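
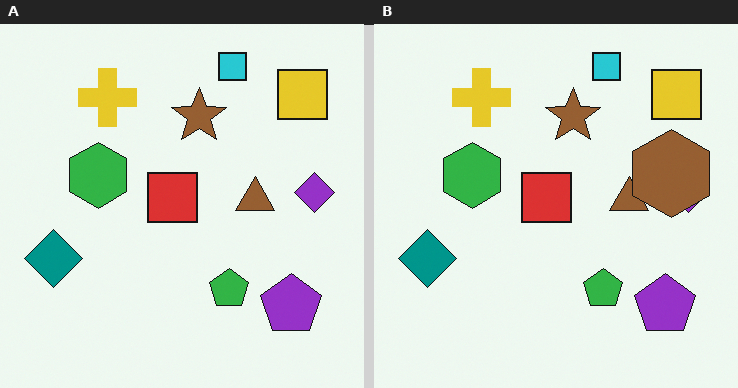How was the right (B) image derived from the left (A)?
This is the original image overlaid with an additional brown hexagon.

A brown hexagon appears in the right (B) image that is absent from the left (A).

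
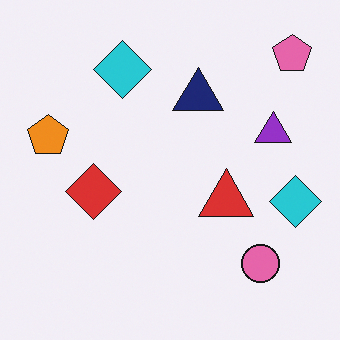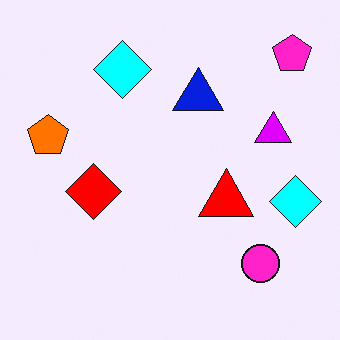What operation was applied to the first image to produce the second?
The second image is the first heavily oversaturated.

All colors are more vivid — a global saturation change.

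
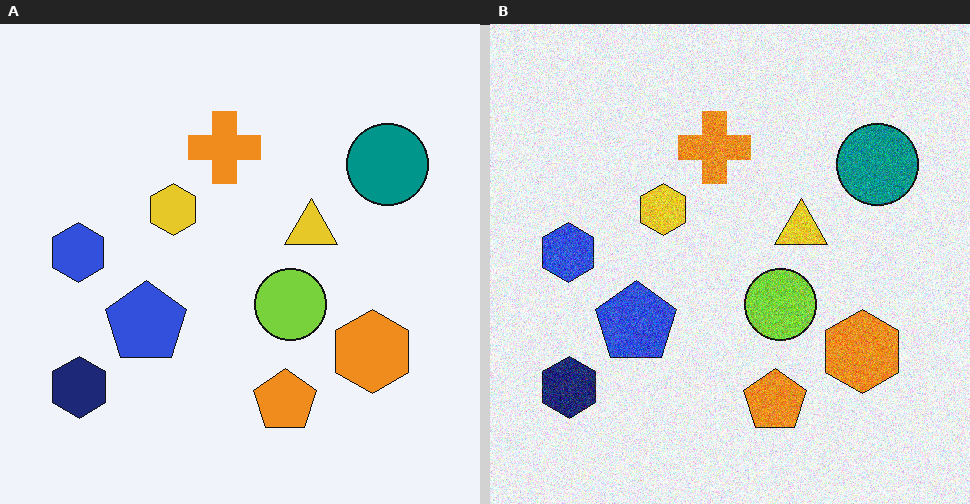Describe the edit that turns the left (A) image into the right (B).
This is the original image degraded with moderate additive noise.

Random speckle covers the whole image, including the flat background.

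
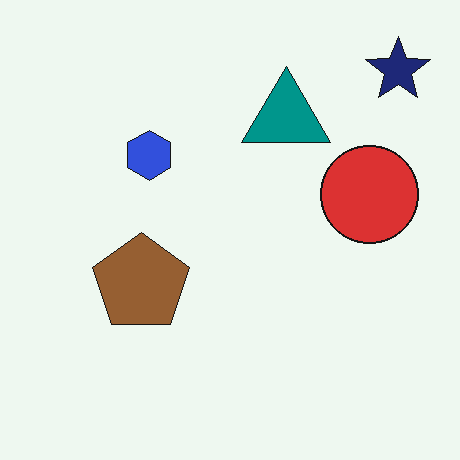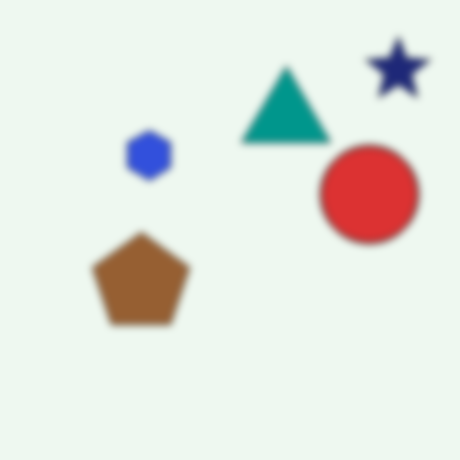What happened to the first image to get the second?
This is the original image moderately blurred.

Shape edges and outlines are uniformly softened across the whole image.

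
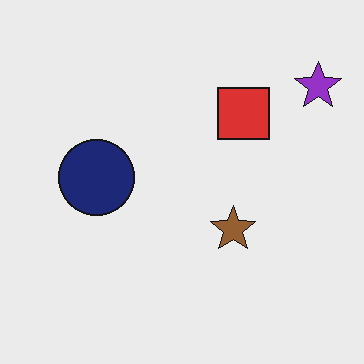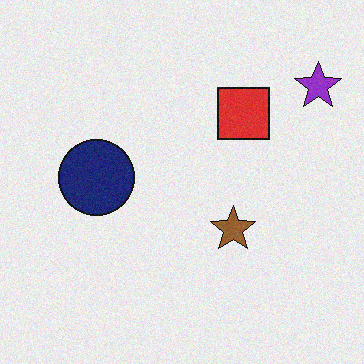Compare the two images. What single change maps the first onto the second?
This is the original image degraded with subtle gaussian noise.

Random speckle covers the whole image, including the flat background.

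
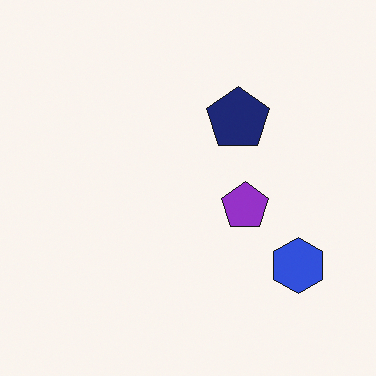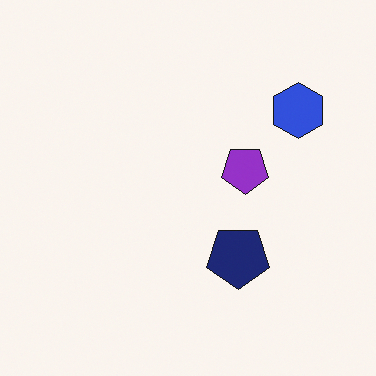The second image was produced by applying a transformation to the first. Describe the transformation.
Flipped vertically (top ↔ bottom).

The blue hexagon is in the bottom-right of the first image and the top-right of the second — shapes on opposite sides of the horizontal midline have swapped in a mirror flip.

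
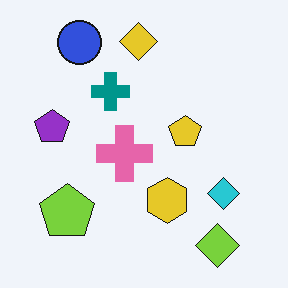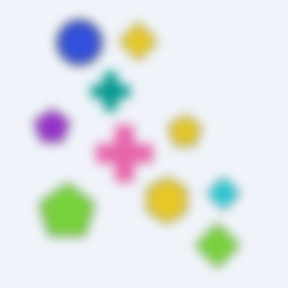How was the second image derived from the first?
It was strongly gaussian-blurred.

Shape edges and outlines are uniformly softened across the whole image.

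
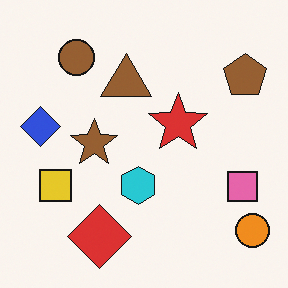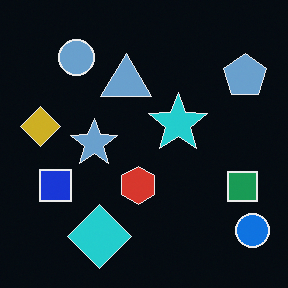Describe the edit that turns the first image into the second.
The second image is the first color-inverted (negative).

The light background has become dark and every shape's color is its complement — a photographic negative.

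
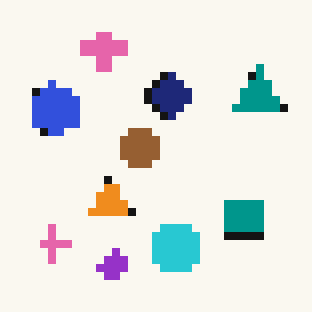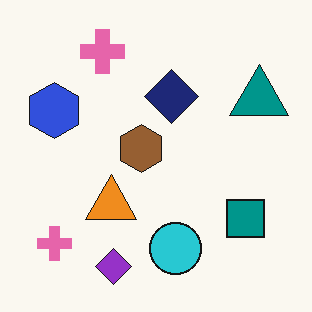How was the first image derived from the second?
The transformation is: pixelated into visible square blocks.

Shapes are reduced to large square blocks; fine edges and outlines are lost — a downscale-then-upscale (mosaic) effect.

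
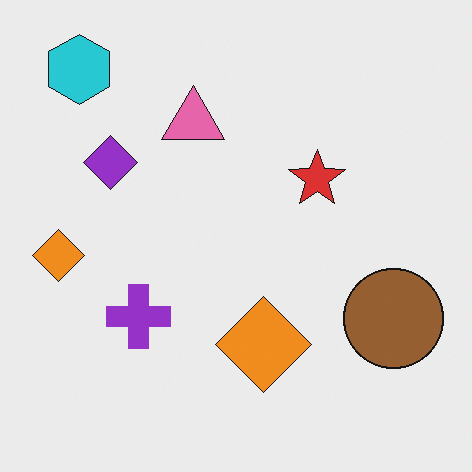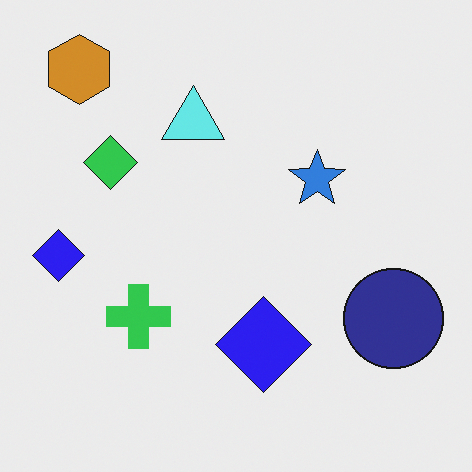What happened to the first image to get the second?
The transformation is: hue-shifted through roughly half the color wheel.

Every shape's color has rotated by the same amount around the hue wheel — a uniform hue shift.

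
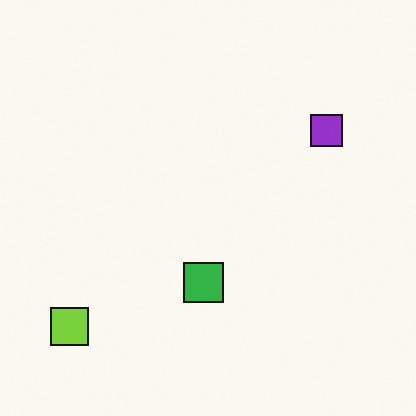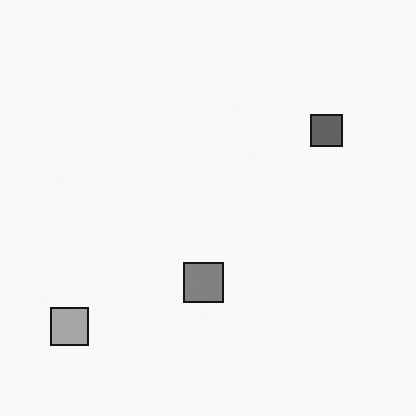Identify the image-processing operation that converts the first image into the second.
It was converted to grayscale.

All color is removed — every shape is now a shade of grey.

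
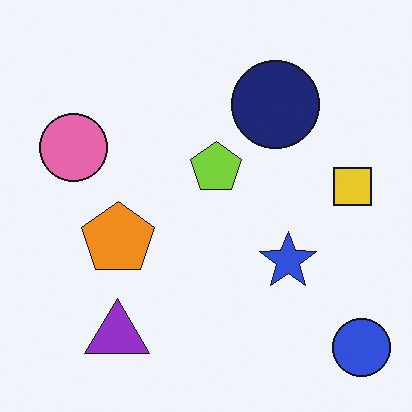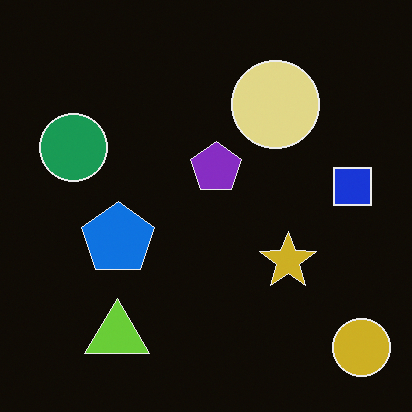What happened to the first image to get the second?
Color-inverted (negative).

The light background has become dark and every shape's color is its complement — a photographic negative.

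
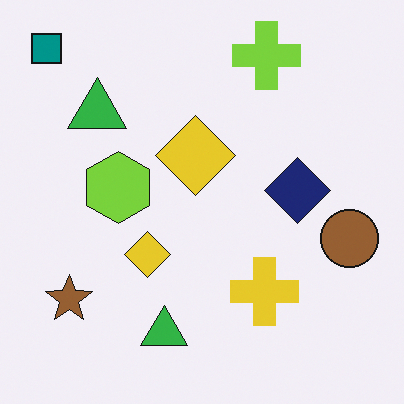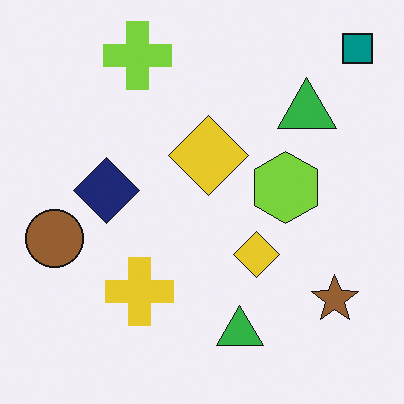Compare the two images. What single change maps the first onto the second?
The transformation is: flipped horizontally (left ↔ right).

The teal square is in the top-left of the first image and the top-right of the second — shapes on opposite sides of the vertical midline have swapped in a mirror flip.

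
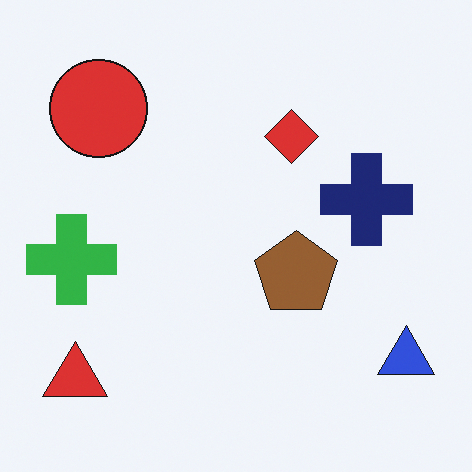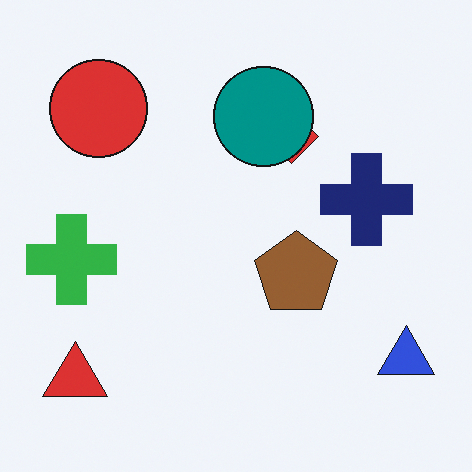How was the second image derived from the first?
The transformation is: overlaid with an additional teal circle.

A teal circle appears in the second image that is absent from the first.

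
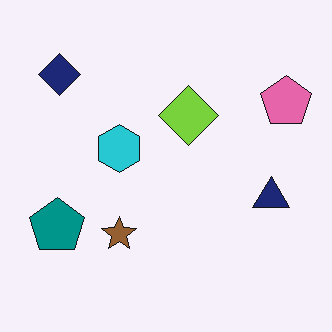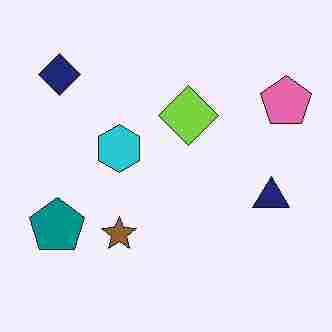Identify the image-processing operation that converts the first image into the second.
The second image is the first degraded with heavy JPEG compression.

Blocky 8×8 compression artifacts appear around shape edges and the flat background shows ringing — characteristic JPEG degradation.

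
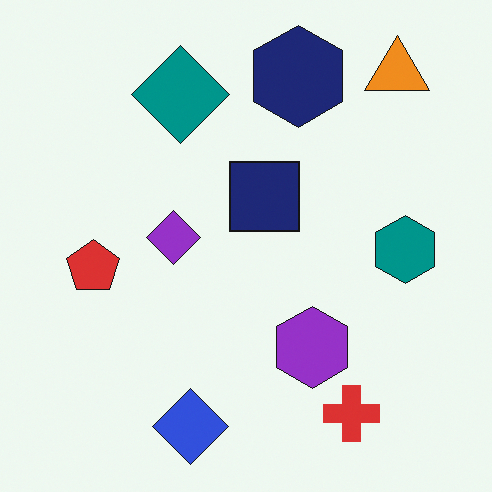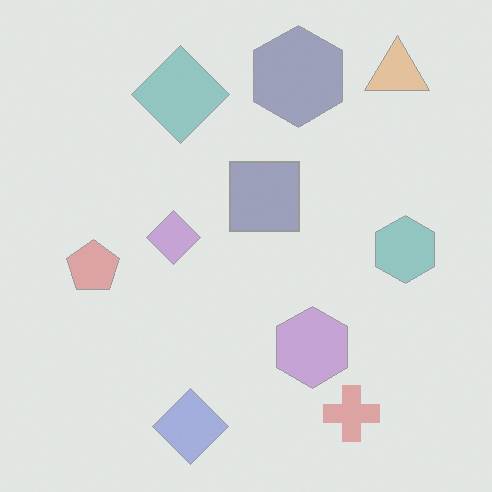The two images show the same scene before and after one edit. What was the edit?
The image was given much lower contrast.

Tones are pushed toward mid-grey across the whole image — a global contrast change.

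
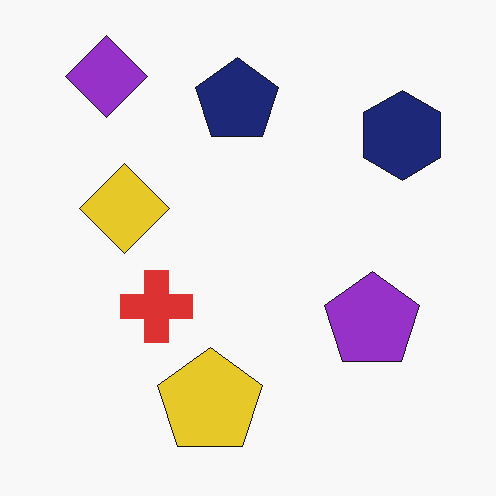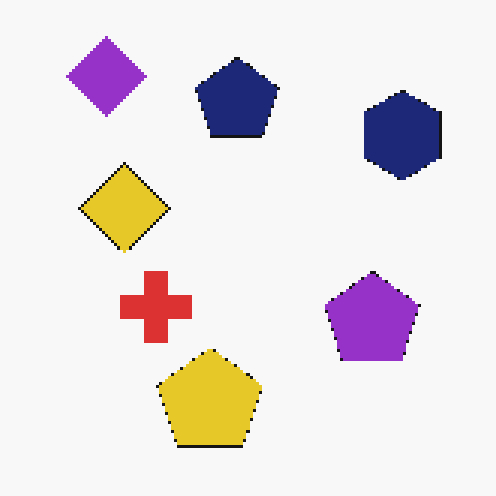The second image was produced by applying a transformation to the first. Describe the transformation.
It was lightly pixelated (a mild mosaic effect).

Shapes are reduced to large square blocks; fine edges and outlines are lost — a downscale-then-upscale (mosaic) effect.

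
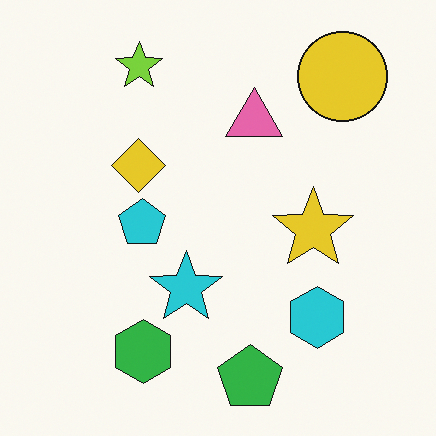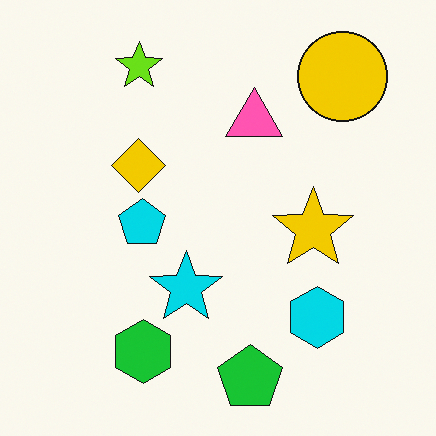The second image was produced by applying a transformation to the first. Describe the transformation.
This is the original image slightly oversaturated.

All colors are more vivid — a global saturation change.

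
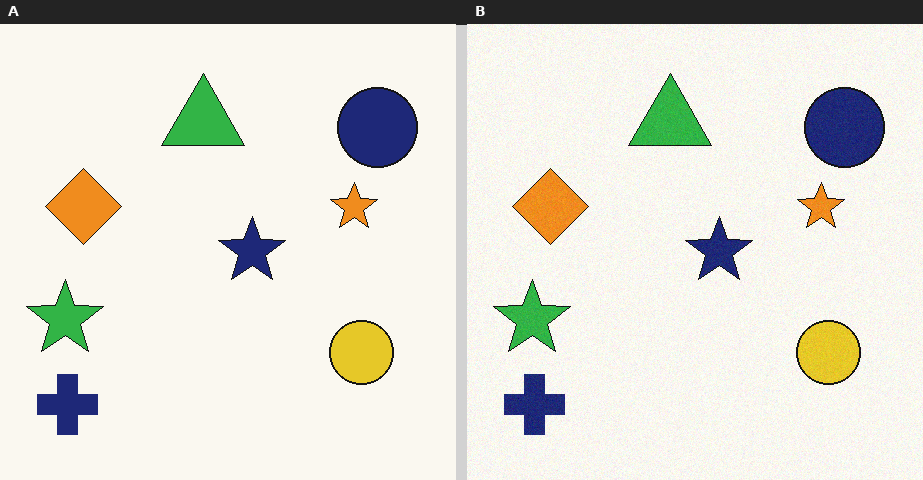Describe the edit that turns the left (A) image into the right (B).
The right (B) image is the left (A) degraded with a light layer of grain.

Random speckle covers the whole image, including the flat background.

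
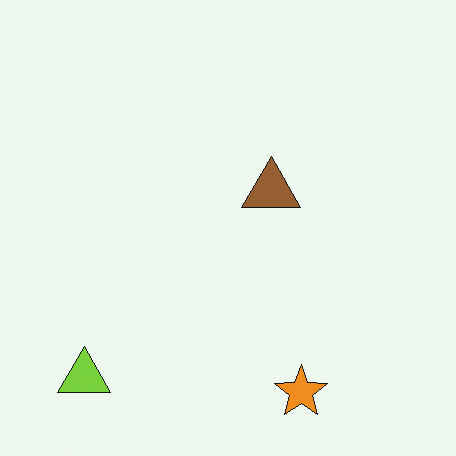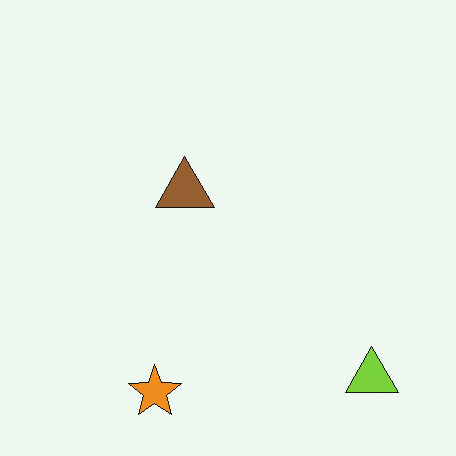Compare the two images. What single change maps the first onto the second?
Flipped horizontally (left ↔ right).

The lime triangle is in the bottom-left of the first image and the bottom-right of the second — shapes on opposite sides of the vertical midline have swapped in a mirror flip.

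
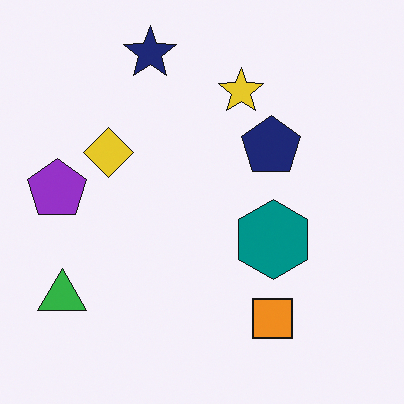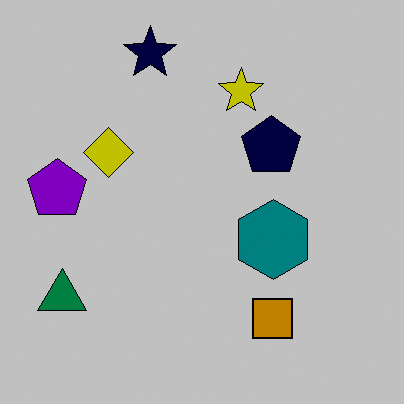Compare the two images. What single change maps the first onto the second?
The transformation is: aggressively posterized.

Each flat color has snapped to a coarser quantized level — most visibly, the near-white background has dropped to a flat grey.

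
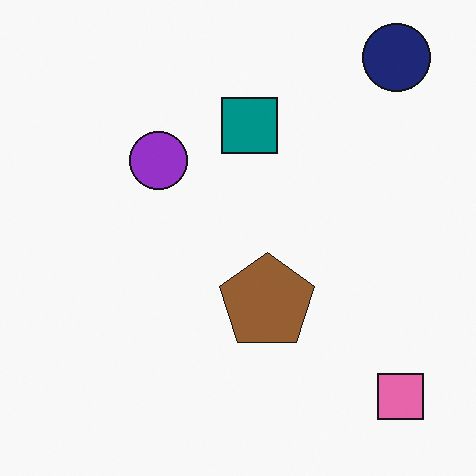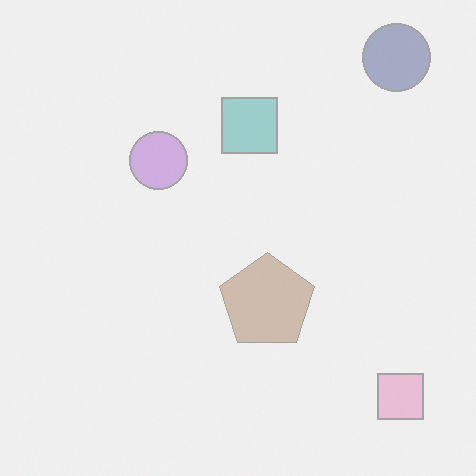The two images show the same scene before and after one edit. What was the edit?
It was washed out (contrast reduced).

Tones are pushed toward mid-grey across the whole image — a global contrast change.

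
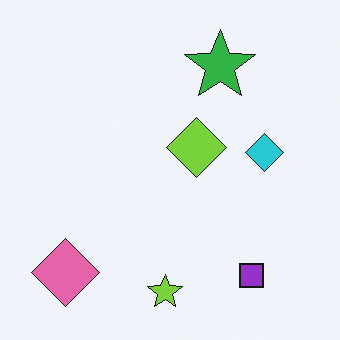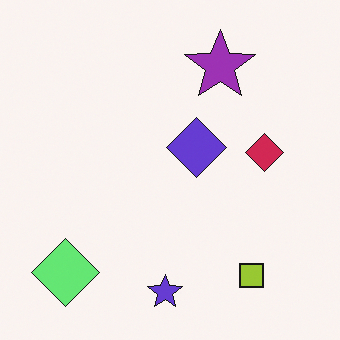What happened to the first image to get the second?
It was hue-shifted through roughly half the color wheel.

Every shape's color has rotated by the same amount around the hue wheel — a uniform hue shift.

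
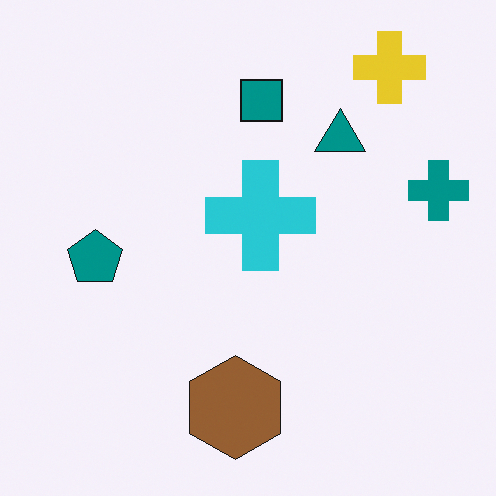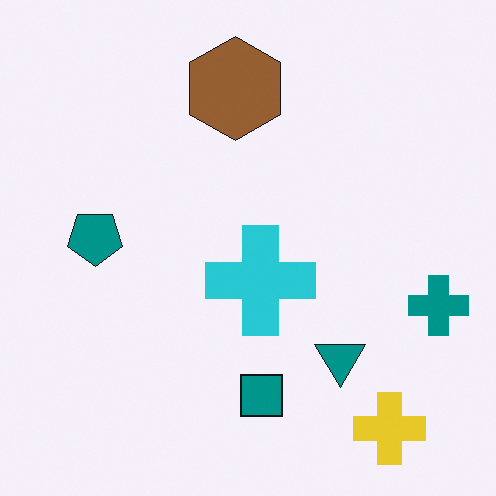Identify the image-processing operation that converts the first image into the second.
The second image is the first flipped vertically (top ↔ bottom).

The yellow cross is in the top-right of the first image and the bottom-right of the second — shapes on opposite sides of the horizontal midline have swapped in a mirror flip.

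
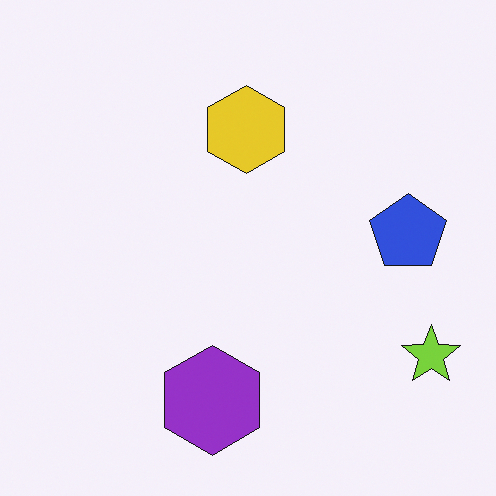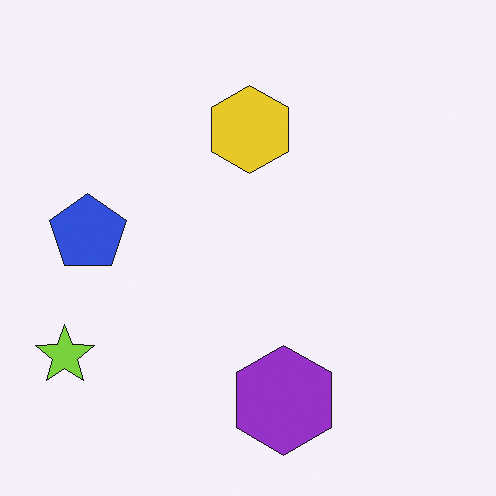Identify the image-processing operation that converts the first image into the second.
It was flipped horizontally (left ↔ right).

The lime star is in the bottom-right of the first image and the bottom-left of the second — shapes on opposite sides of the vertical midline have swapped in a mirror flip.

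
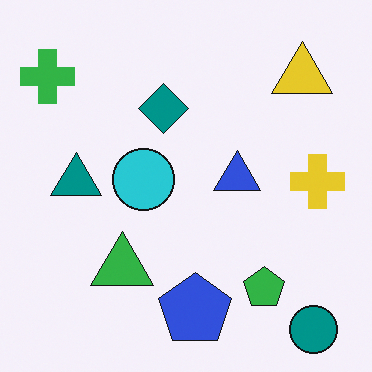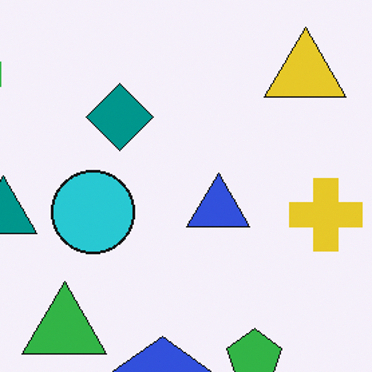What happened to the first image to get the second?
Cropped to a modestly smaller region and rescaled.

The visible shapes are larger and the field of view is narrower; shapes near the original edges may be partly or wholly outside the frame — a crop-and-rescale.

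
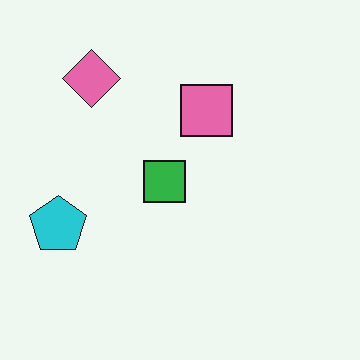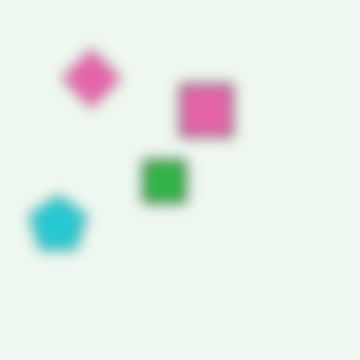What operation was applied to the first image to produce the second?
The second image is the first heavily blurred.

Shape edges and outlines are uniformly softened across the whole image.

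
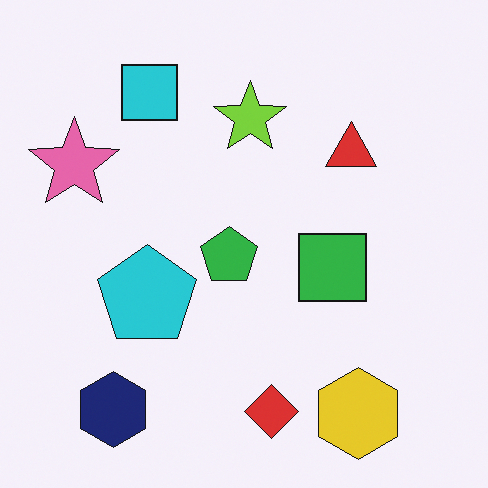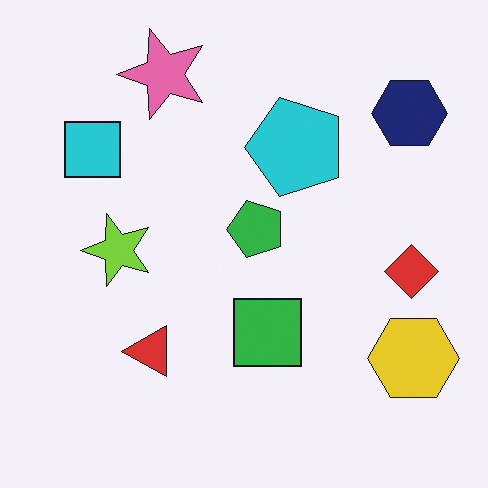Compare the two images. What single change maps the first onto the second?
It was transposed (reflected across the top-left ↔ bottom-right diagonal).

Shapes have swapped their row and column positions — what was in the top-right is now in the bottom-left — a diagonal reflection.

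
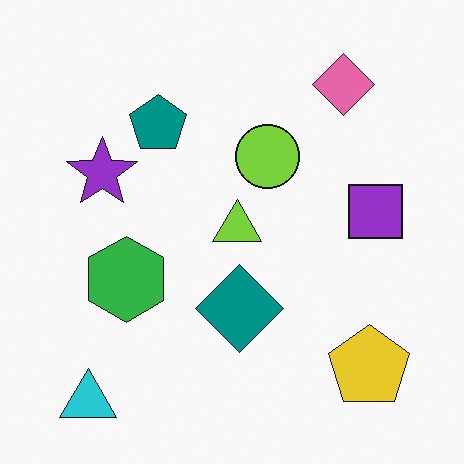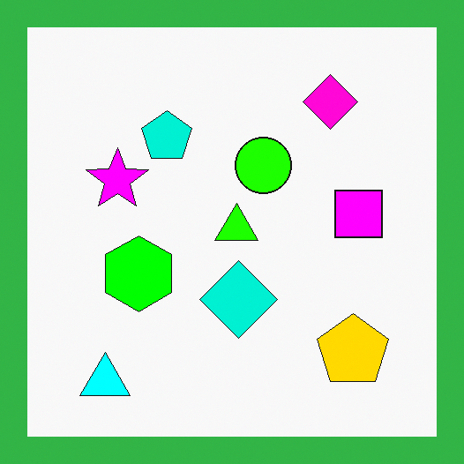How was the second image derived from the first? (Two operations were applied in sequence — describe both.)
Heavily oversaturated, then framed with a green border.

All colors are more vivid — a global saturation change. A solid green frame runs around the edge of the second image, with the content slightly shrunk inside it.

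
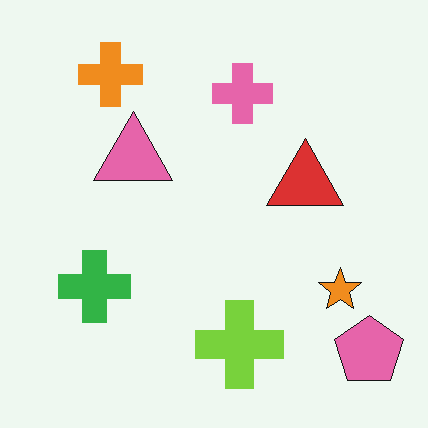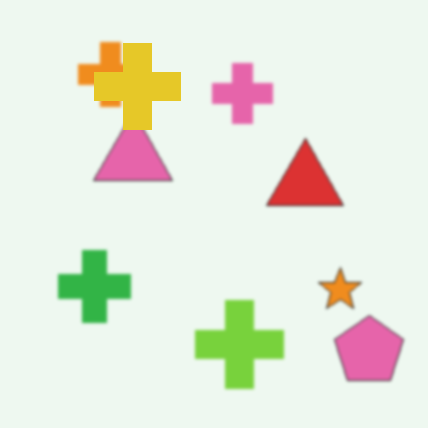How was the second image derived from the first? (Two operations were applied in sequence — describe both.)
The second image is the first lightly blurred, then overlaid with an additional yellow cross.

Shape edges and outlines are uniformly softened across the whole image. A yellow cross appears in the second image that is absent from the first.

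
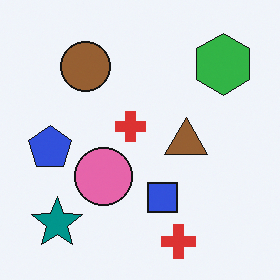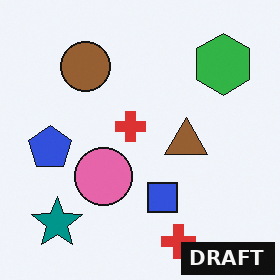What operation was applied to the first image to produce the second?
The image was watermarked with the text "DRAFT" in the lower-right corner.

A dark label reading "DRAFT" appears in the lower-right corner.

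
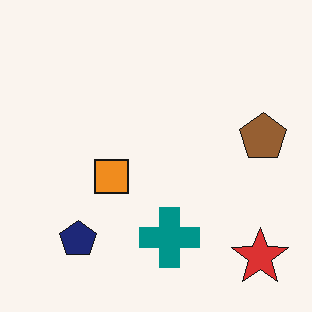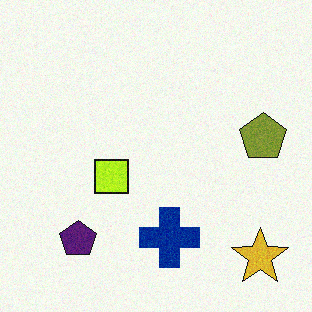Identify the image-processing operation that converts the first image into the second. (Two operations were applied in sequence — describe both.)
The transformation is: degraded with a light layer of grain, then hue-shifted slightly.

Random speckle covers the whole image, including the flat background. Every shape's color has rotated by the same amount around the hue wheel — a uniform hue shift.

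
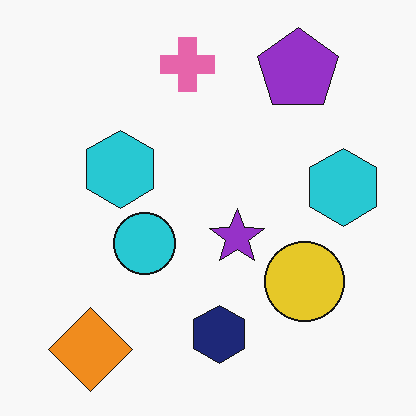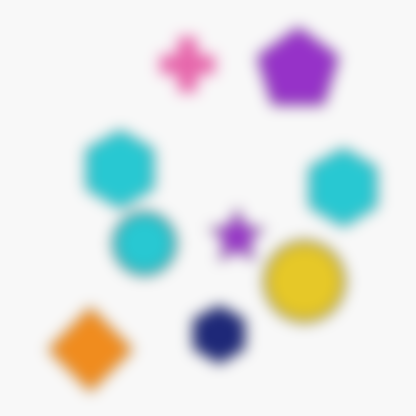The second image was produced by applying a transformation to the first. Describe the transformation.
The second image is the first heavily blurred.

Shape edges and outlines are uniformly softened across the whole image.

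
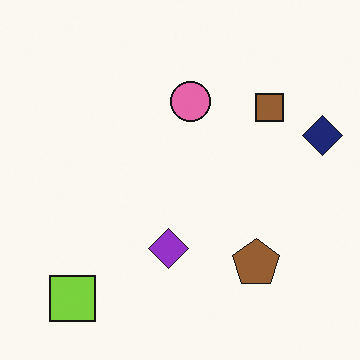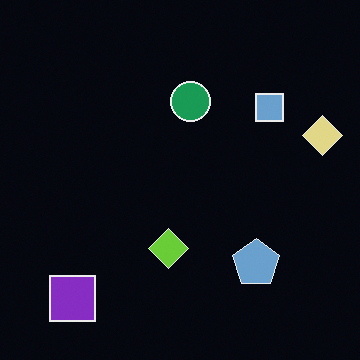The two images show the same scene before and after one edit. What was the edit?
It was color-inverted (negative).

The light background has become dark and every shape's color is its complement — a photographic negative.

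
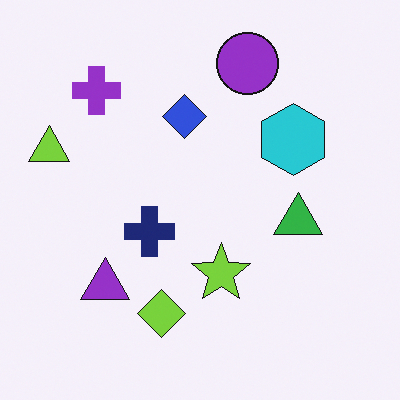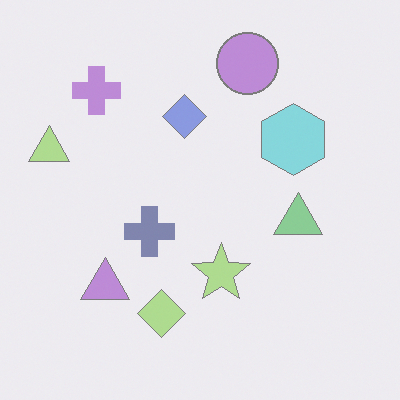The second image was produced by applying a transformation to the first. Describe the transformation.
Given much lower contrast.

Tones are pushed toward mid-grey across the whole image — a global contrast change.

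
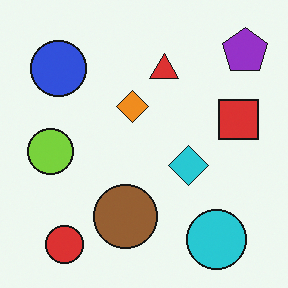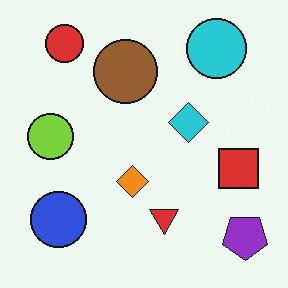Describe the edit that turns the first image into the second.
The image was flipped vertically (top ↔ bottom).

The red circle is in the bottom-left of the first image and the top-left of the second — shapes on opposite sides of the horizontal midline have swapped in a mirror flip.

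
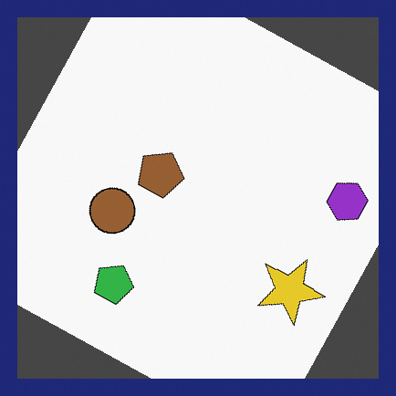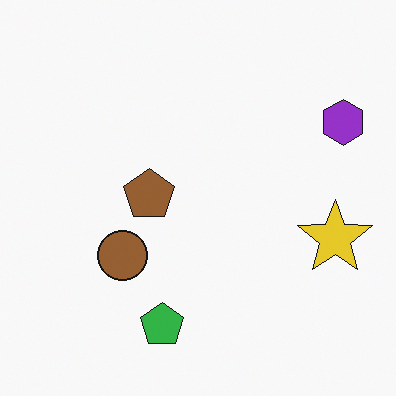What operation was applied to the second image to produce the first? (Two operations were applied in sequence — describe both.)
The image was rotated clockwise by a moderate amount, then framed with a navy border.

Every shape is tilted by the same angle and the image corners show triangular fill wedges — a whole-image rotation by a non-right angle. A solid navy frame runs around the edge of the first image, with the content slightly shrunk inside it.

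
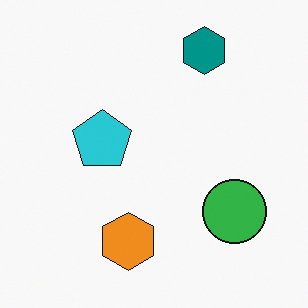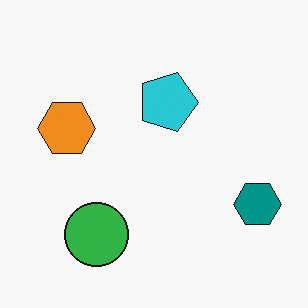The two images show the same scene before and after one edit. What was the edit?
The transformation is: rotated 90° clockwise.

The teal hexagon sits in the top of the first image and the right of the second — consistent with a whole-image 90° clockwise rotation.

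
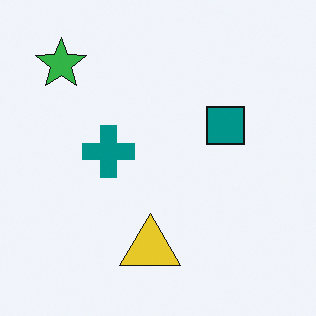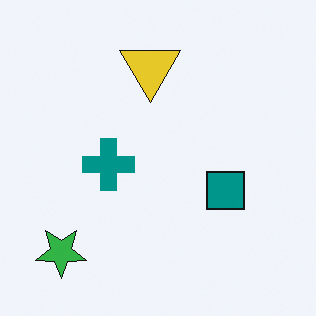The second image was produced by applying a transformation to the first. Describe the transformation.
The transformation is: flipped vertically (top ↔ bottom).

The green star is in the top-left of the first image and the bottom-left of the second — shapes on opposite sides of the horizontal midline have swapped in a mirror flip.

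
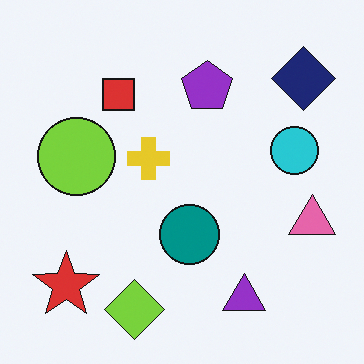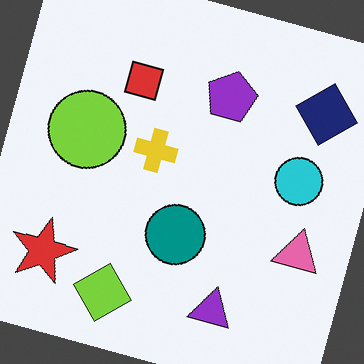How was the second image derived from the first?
The second image is the first rotated clockwise by a clearly visible amount.

Every shape is tilted by the same angle and the image corners show triangular fill wedges — a whole-image rotation by a non-right angle.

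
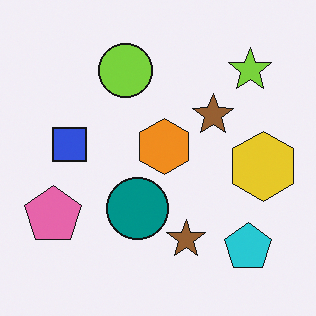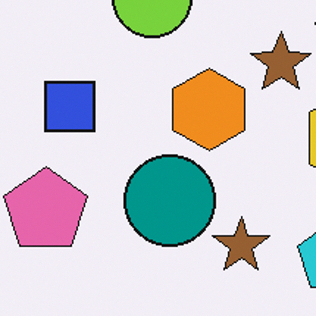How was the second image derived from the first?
The image was cropped to a modestly smaller region and rescaled.

The visible shapes are larger and the field of view is narrower; shapes near the original edges may be partly or wholly outside the frame — a crop-and-rescale.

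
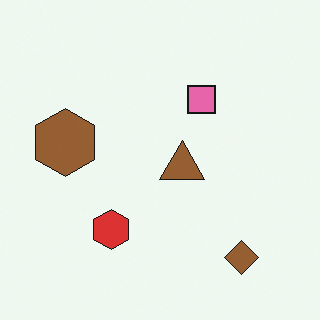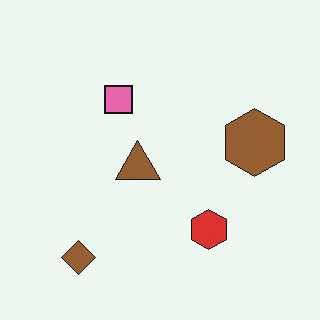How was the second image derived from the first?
The second image is the first flipped horizontally (left ↔ right).

The brown hexagon is in the left of the first image and the right of the second — shapes on opposite sides of the vertical midline have swapped in a mirror flip.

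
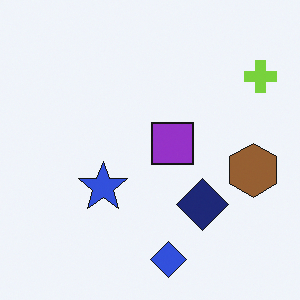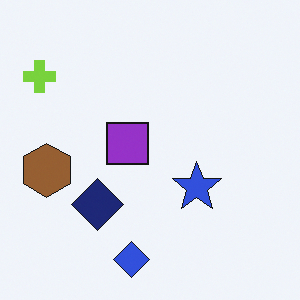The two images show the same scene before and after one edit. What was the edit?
It was flipped horizontally (left ↔ right).

The lime cross is in the top-right of the first image and the top-left of the second — shapes on opposite sides of the vertical midline have swapped in a mirror flip.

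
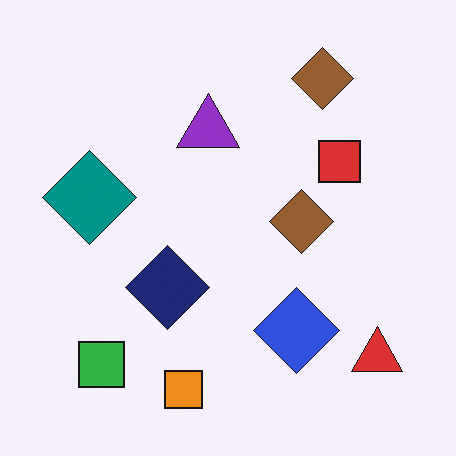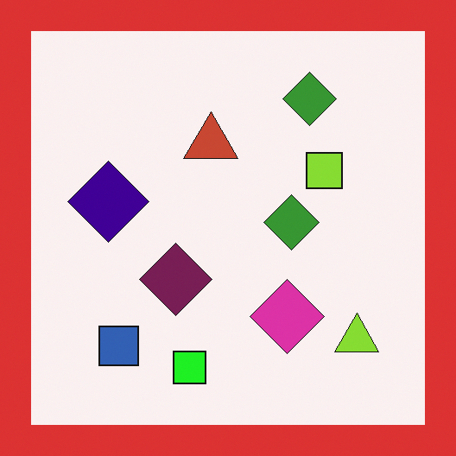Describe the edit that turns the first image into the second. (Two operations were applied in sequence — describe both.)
It was hue-shifted through roughly a third of the color wheel, then framed with a red border.

Every shape's color has rotated by the same amount around the hue wheel — a uniform hue shift. A solid red frame runs around the edge of the second image, with the content slightly shrunk inside it.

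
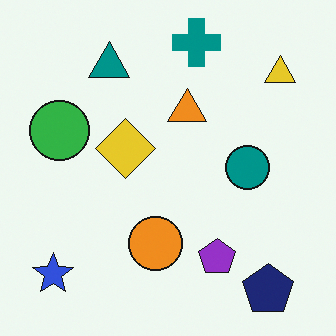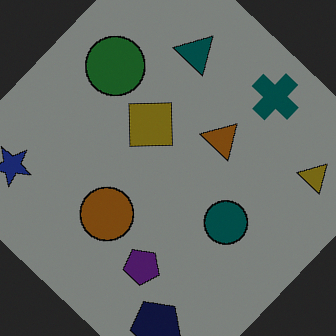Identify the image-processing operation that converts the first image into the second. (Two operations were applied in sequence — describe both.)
The image was rotated clockwise by a large amount — several tens of degrees, then noticeably darkened.

Every shape is tilted by the same angle and the image corners show triangular fill wedges — a whole-image rotation by a non-right angle. Every pixel — background and shapes alike — is uniformly darkened.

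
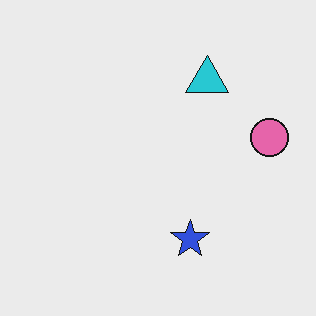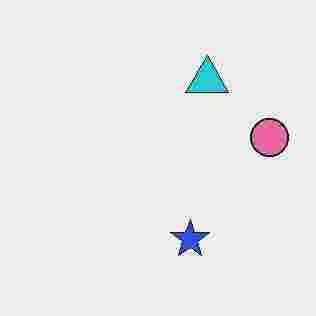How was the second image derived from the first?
The image was heavily JPEG-compressed with obvious blocking artifacts.

Blocky 8×8 compression artifacts appear around shape edges and the flat background shows ringing — characteristic JPEG degradation.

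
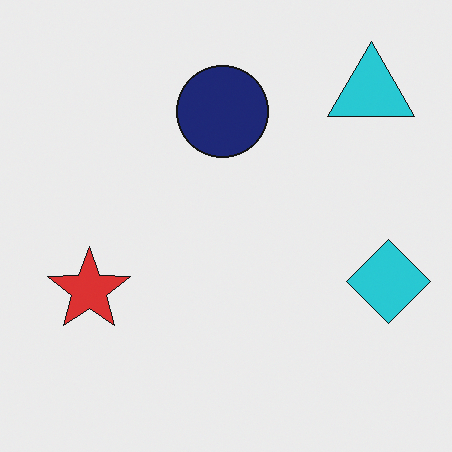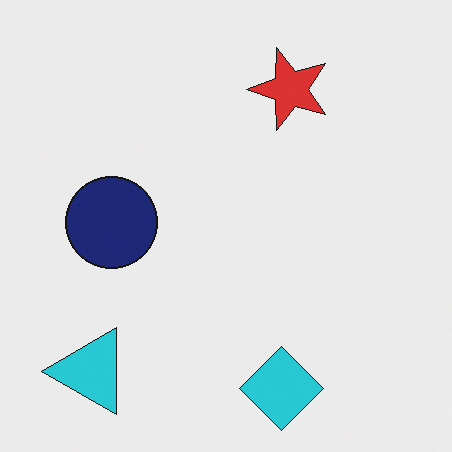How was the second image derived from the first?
Transposed (reflected across the top-left ↔ bottom-right diagonal).

Shapes have swapped their row and column positions — what was in the top-right is now in the bottom-left — a diagonal reflection.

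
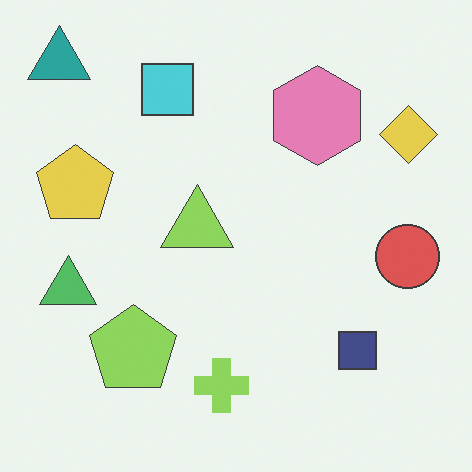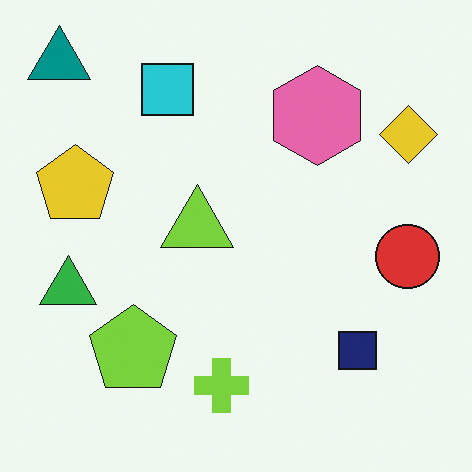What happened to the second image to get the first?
Given slightly reduced contrast.

Tones are pushed toward mid-grey across the whole image — a global contrast change.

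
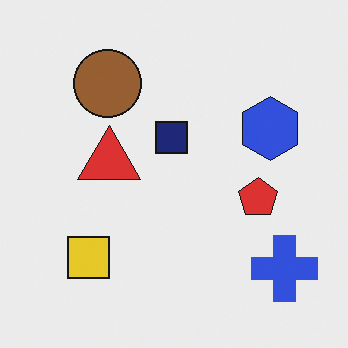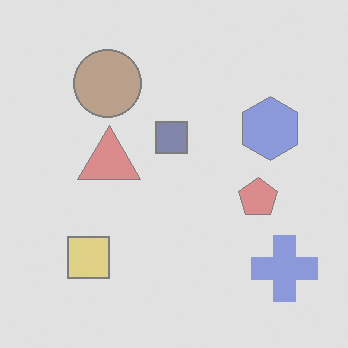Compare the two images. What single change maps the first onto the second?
The second image is the first washed out (contrast reduced).

Tones are pushed toward mid-grey across the whole image — a global contrast change.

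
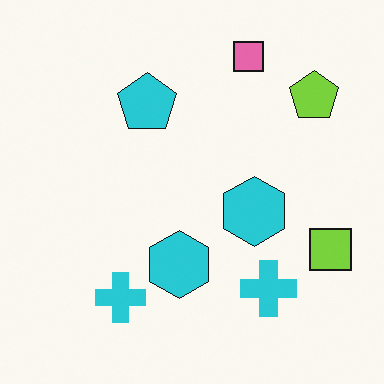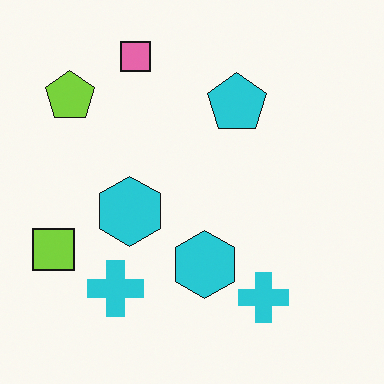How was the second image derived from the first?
It was flipped horizontally (left ↔ right).

The lime square is in the right of the first image and the left of the second — shapes on opposite sides of the vertical midline have swapped in a mirror flip.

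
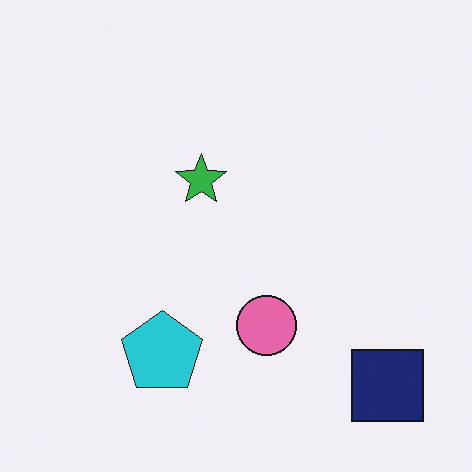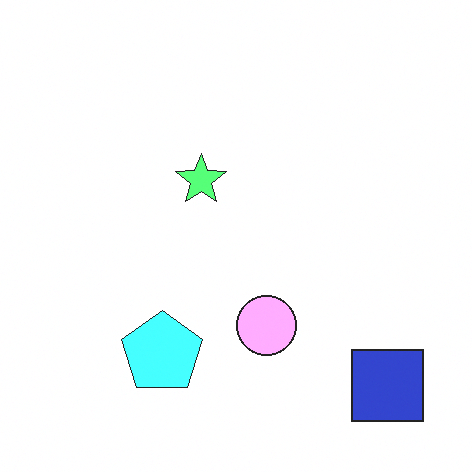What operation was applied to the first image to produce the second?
This is the original image noticeably brightened.

Every pixel — background and shapes alike — is uniformly brightened.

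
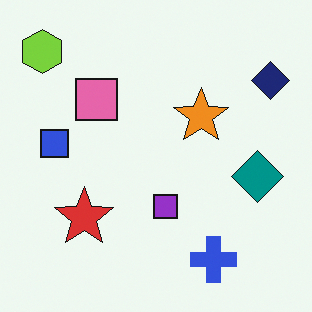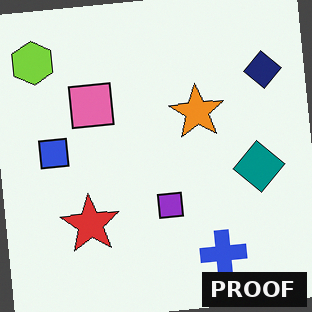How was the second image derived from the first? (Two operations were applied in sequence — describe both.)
Rotated counter-clockwise by a slight angle, then watermarked with the text "PROOF" in the lower-right corner.

Every shape is tilted by the same angle and the image corners show triangular fill wedges — a whole-image rotation by a non-right angle. A dark label reading "PROOF" appears in the lower-right corner.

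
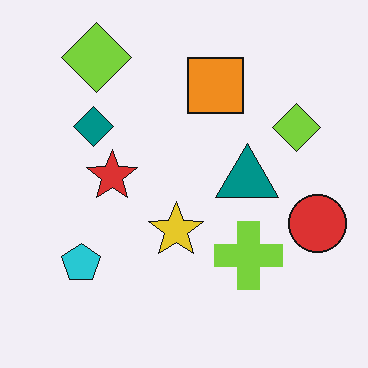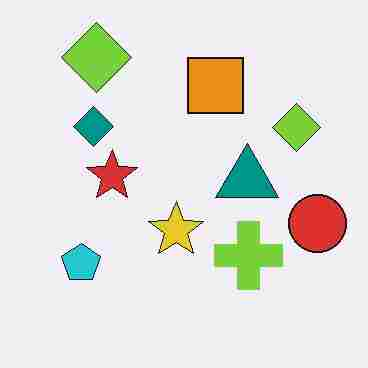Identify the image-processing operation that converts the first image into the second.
Heavily JPEG-compressed with obvious blocking artifacts.

Blocky 8×8 compression artifacts appear around shape edges and the flat background shows ringing — characteristic JPEG degradation.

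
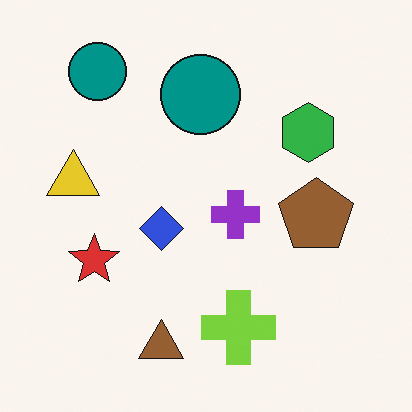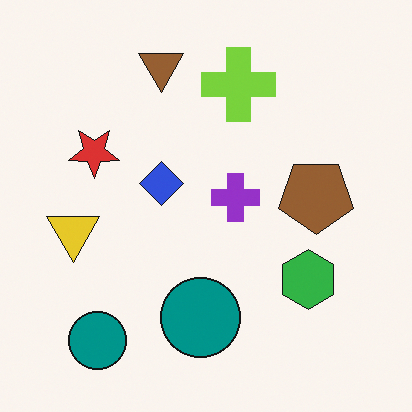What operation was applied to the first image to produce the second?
The second image is the first flipped vertically (top ↔ bottom).

The brown triangle is in the bottom of the first image and the top of the second — shapes on opposite sides of the horizontal midline have swapped in a mirror flip.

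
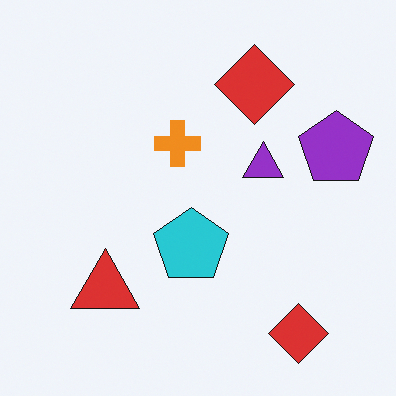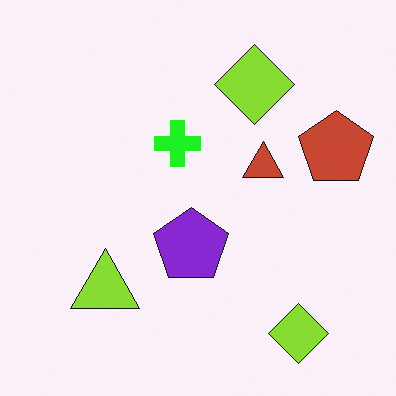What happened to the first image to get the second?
The image was hue-shifted by a moderate amount.

Every shape's color has rotated by the same amount around the hue wheel — a uniform hue shift.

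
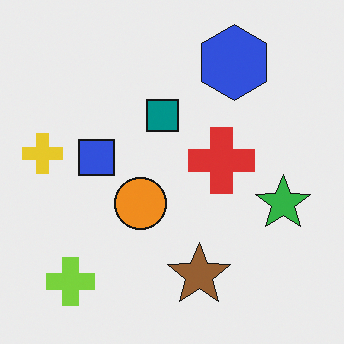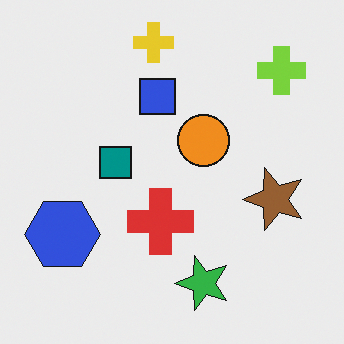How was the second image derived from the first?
The transformation is: transposed (reflected across the top-left ↔ bottom-right diagonal).

Shapes have swapped their row and column positions — what was in the top-right is now in the bottom-left — a diagonal reflection.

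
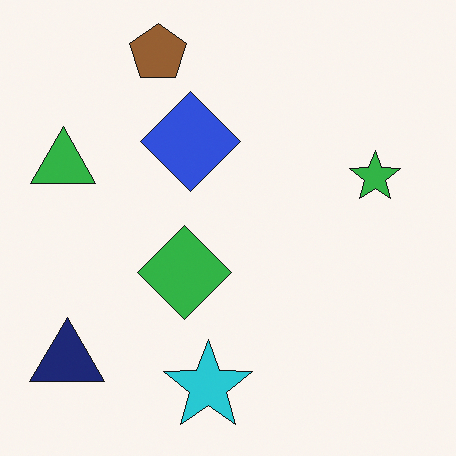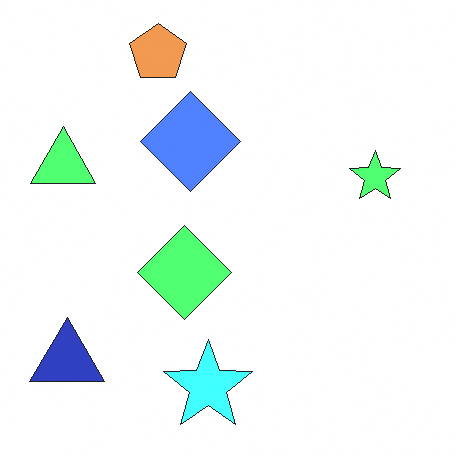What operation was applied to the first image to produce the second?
Brightened a lot.

Every pixel — background and shapes alike — is uniformly brightened.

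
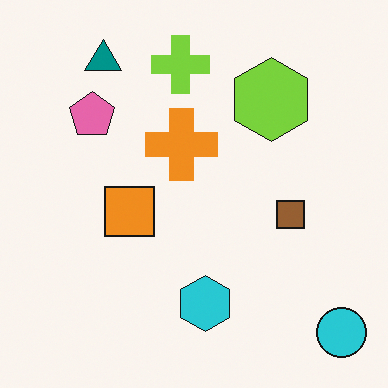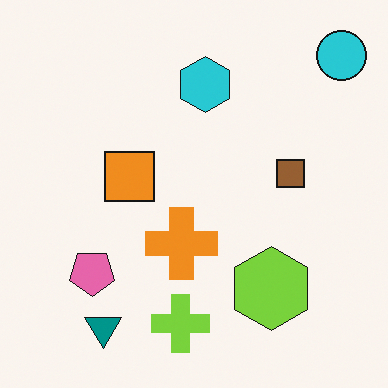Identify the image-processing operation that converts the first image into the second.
The second image is the first flipped vertically (top ↔ bottom).

The cyan circle is in the bottom-right of the first image and the top-right of the second — shapes on opposite sides of the horizontal midline have swapped in a mirror flip.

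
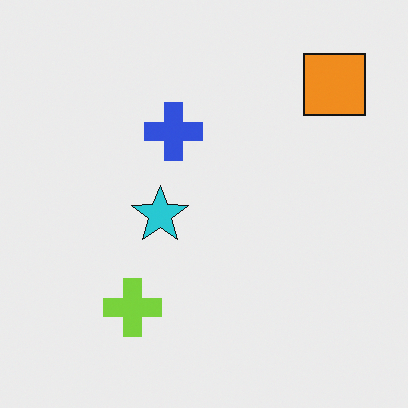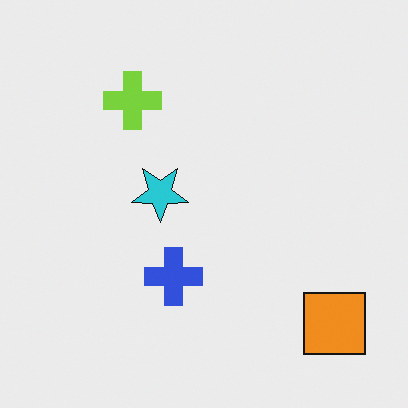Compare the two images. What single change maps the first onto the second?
The second image is the first flipped vertically (top ↔ bottom).

The orange square is in the top-right of the first image and the bottom-right of the second — shapes on opposite sides of the horizontal midline have swapped in a mirror flip.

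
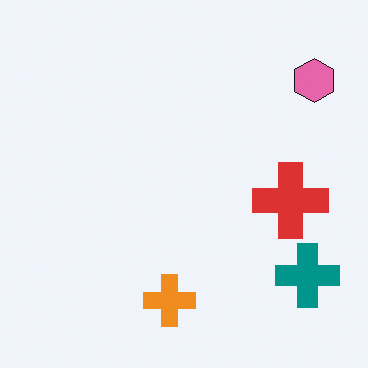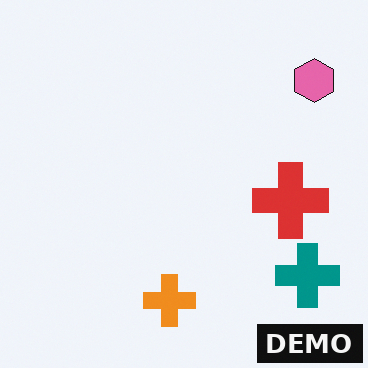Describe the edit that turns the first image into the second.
This is the original image watermarked with the text "DEMO" in the lower-right corner.

A dark label reading "DEMO" appears in the lower-right corner.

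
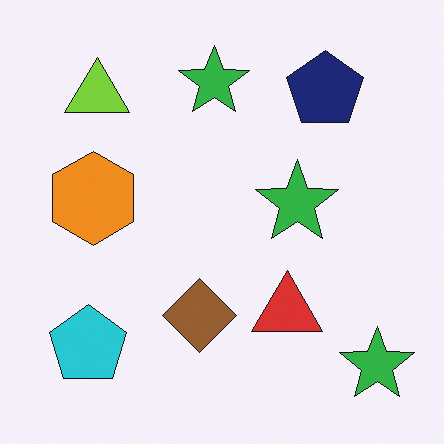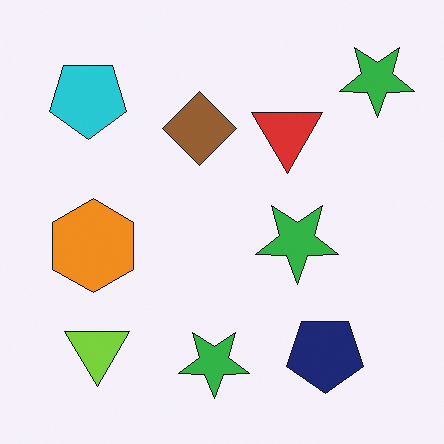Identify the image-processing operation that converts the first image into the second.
The image was flipped vertically (top ↔ bottom).

The navy pentagon is in the top-right of the first image and the bottom-right of the second — shapes on opposite sides of the horizontal midline have swapped in a mirror flip.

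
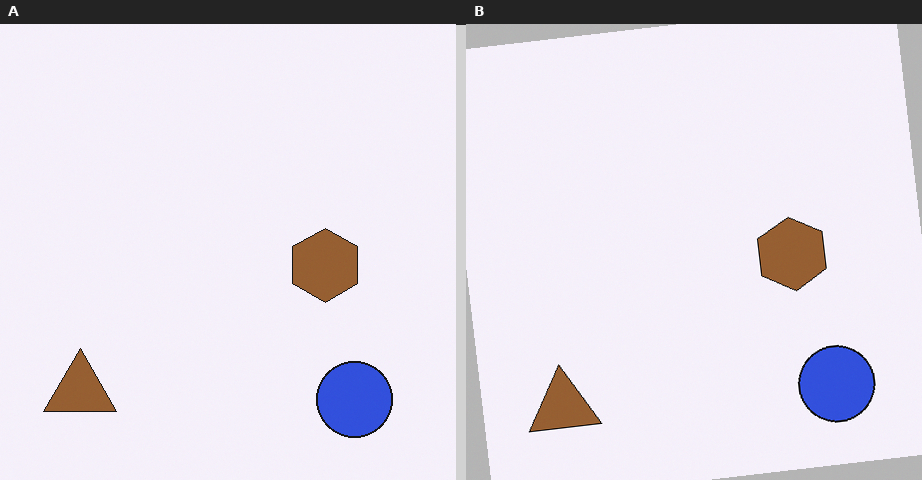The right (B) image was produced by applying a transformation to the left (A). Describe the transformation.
This is the original image rotated counter-clockwise by a small amount.

Every shape is tilted by the same angle and the image corners show triangular fill wedges — a whole-image rotation by a non-right angle.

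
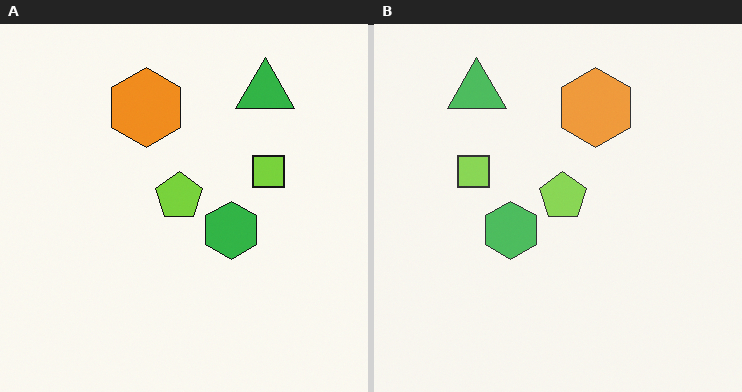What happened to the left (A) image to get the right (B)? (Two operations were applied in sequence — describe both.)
The image was flipped horizontally (left ↔ right), then given slightly reduced contrast.

The lime square is in the right of the left (A) image and the left of the right (B) — shapes on opposite sides of the vertical midline have swapped in a mirror flip. Tones are pushed toward mid-grey across the whole image — a global contrast change.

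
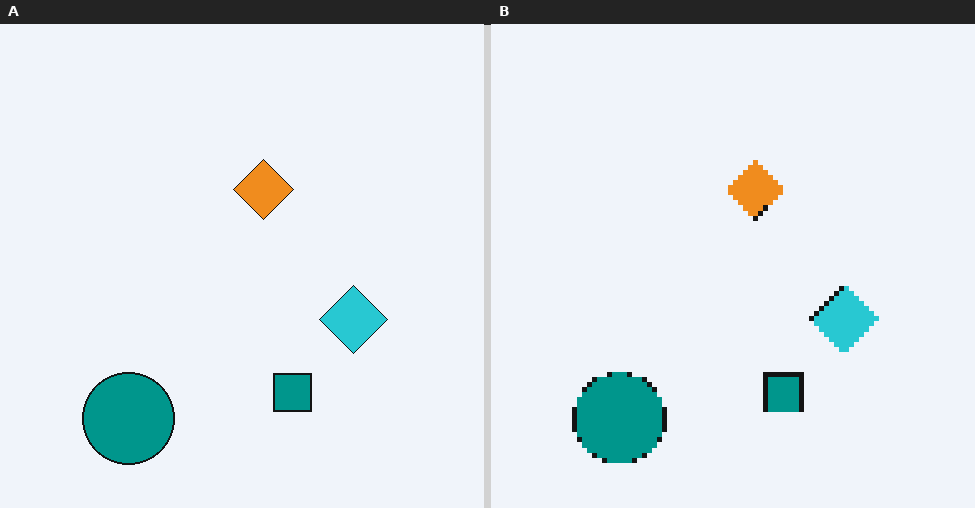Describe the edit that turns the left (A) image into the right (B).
The transformation is: mildly pixelated.

Shapes are reduced to large square blocks; fine edges and outlines are lost — a downscale-then-upscale (mosaic) effect.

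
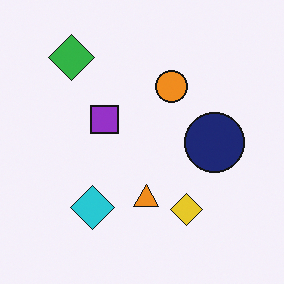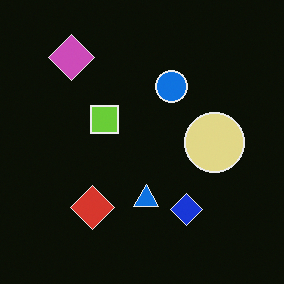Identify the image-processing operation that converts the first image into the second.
This is the original image color-inverted (negative).

The light background has become dark and every shape's color is its complement — a photographic negative.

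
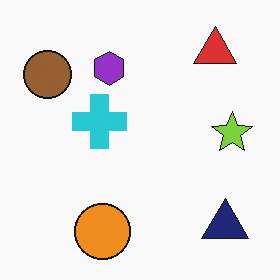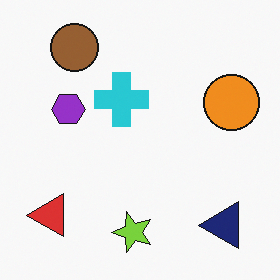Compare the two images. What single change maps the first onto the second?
The second image is the first transposed (reflected across the top-left ↔ bottom-right diagonal).

Shapes have swapped their row and column positions — what was in the top-right is now in the bottom-left — a diagonal reflection.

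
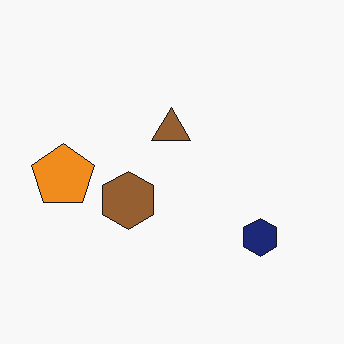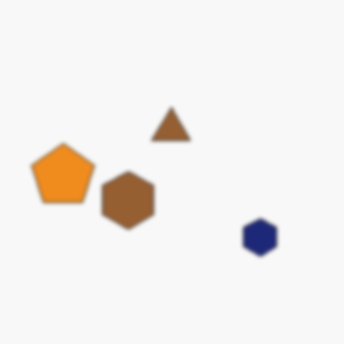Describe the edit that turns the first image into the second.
Slightly softened.

Shape edges and outlines are uniformly softened across the whole image.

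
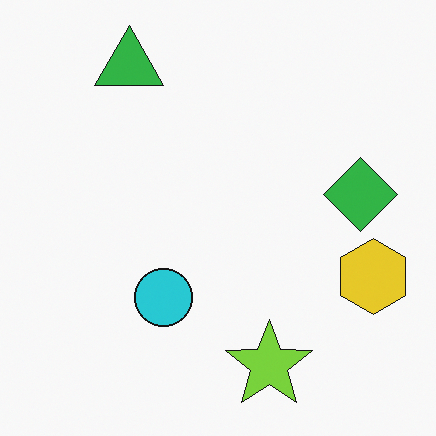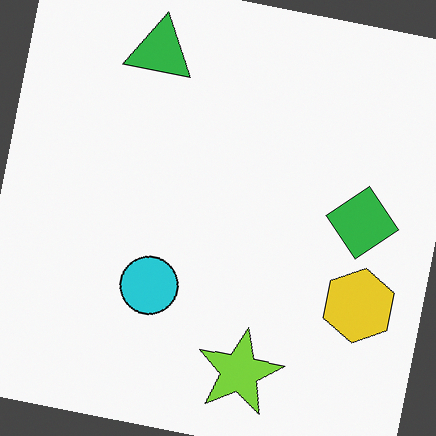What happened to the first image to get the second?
This is the original image rotated clockwise by a slight angle.

Every shape is tilted by the same angle and the image corners show triangular fill wedges — a whole-image rotation by a non-right angle.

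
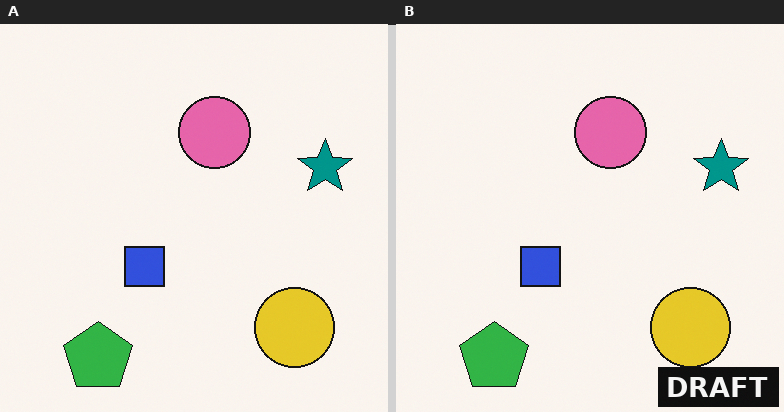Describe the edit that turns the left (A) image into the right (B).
This is the original image watermarked with the text "DRAFT" in the lower-right corner.

A dark label reading "DRAFT" appears in the lower-right corner.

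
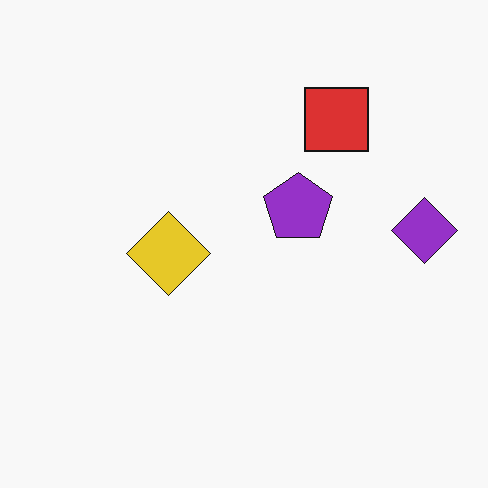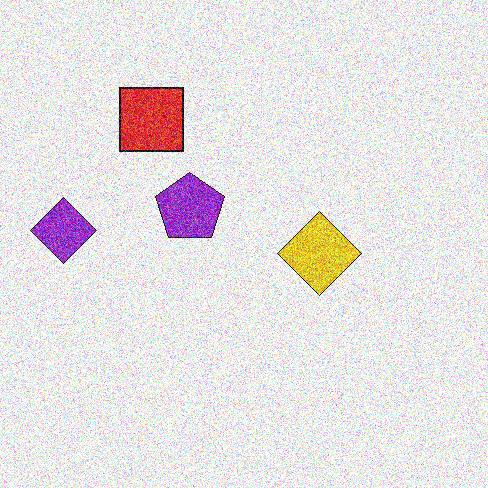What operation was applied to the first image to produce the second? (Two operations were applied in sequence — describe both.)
Flipped horizontally (left ↔ right), then degraded with a thick layer of grain.

The purple diamond is in the right of the first image and the left of the second — shapes on opposite sides of the vertical midline have swapped in a mirror flip. Random speckle covers the whole image, including the flat background.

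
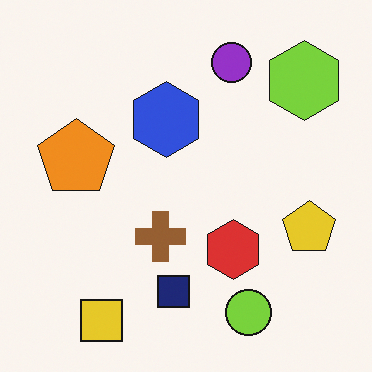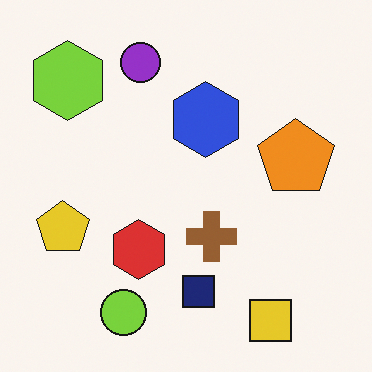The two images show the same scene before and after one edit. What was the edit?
The second image is the first flipped horizontally (left ↔ right).

The yellow pentagon is in the right of the first image and the left of the second — shapes on opposite sides of the vertical midline have swapped in a mirror flip.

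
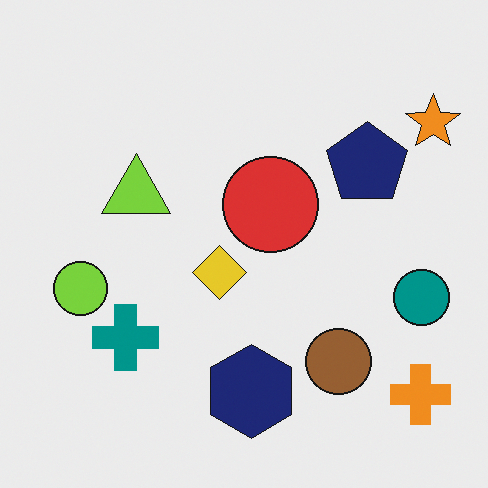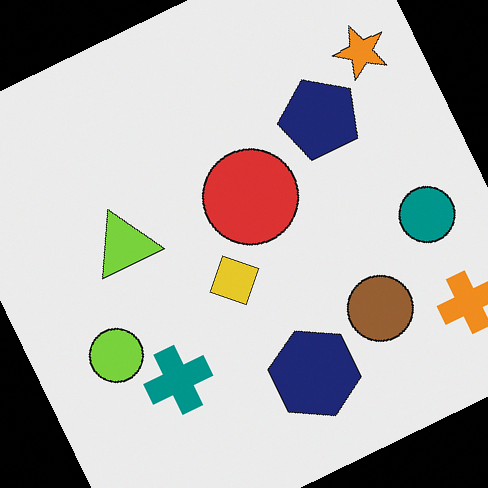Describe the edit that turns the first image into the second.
The transformation is: rotated counter-clockwise by a clearly visible amount.

Every shape is tilted by the same angle and the image corners show triangular fill wedges — a whole-image rotation by a non-right angle.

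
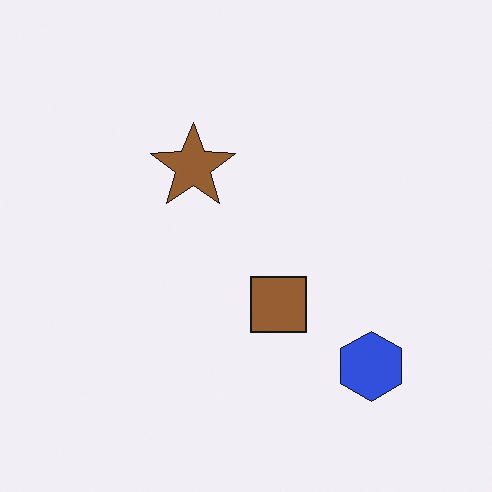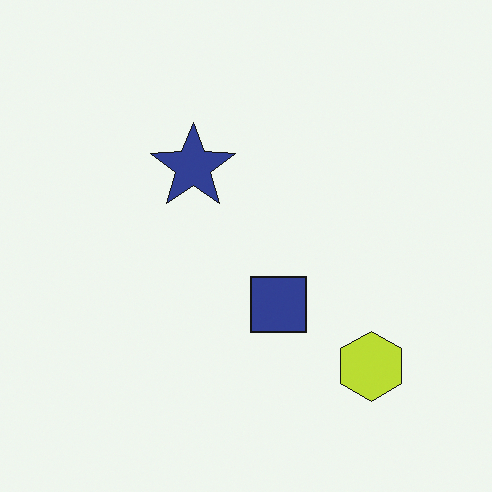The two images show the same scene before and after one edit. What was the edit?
This is the original image hue-shifted through roughly half the color wheel.

Every shape's color has rotated by the same amount around the hue wheel — a uniform hue shift.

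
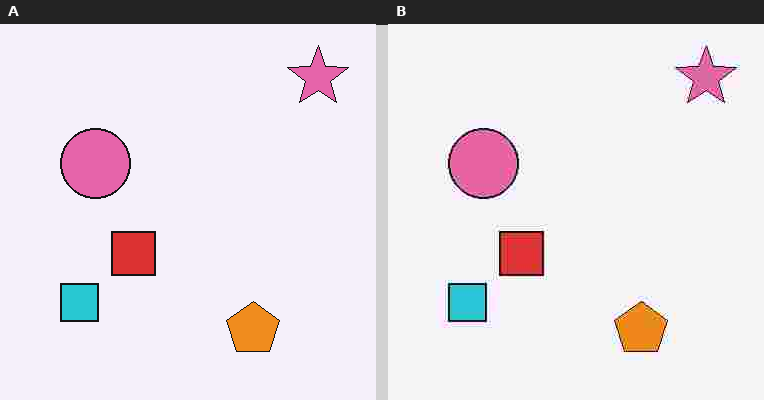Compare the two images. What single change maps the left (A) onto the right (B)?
This is the original image degraded with heavy JPEG compression.

Blocky 8×8 compression artifacts appear around shape edges and the flat background shows ringing — characteristic JPEG degradation.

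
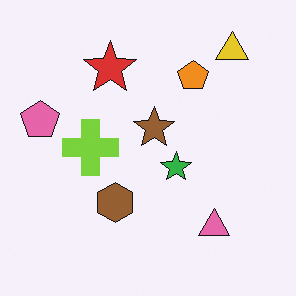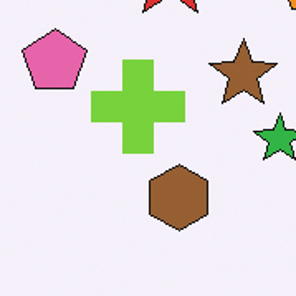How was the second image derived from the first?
It was cropped tightly and scaled back up.

The visible shapes are larger and the field of view is narrower; shapes near the original edges may be partly or wholly outside the frame — a crop-and-rescale.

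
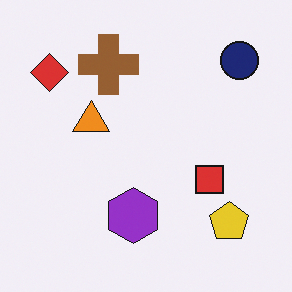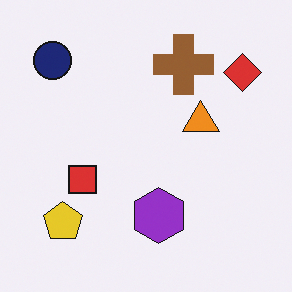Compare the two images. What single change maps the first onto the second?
The image was flipped horizontally (left ↔ right).

The red diamond is in the top-left of the first image and the top-right of the second — shapes on opposite sides of the vertical midline have swapped in a mirror flip.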